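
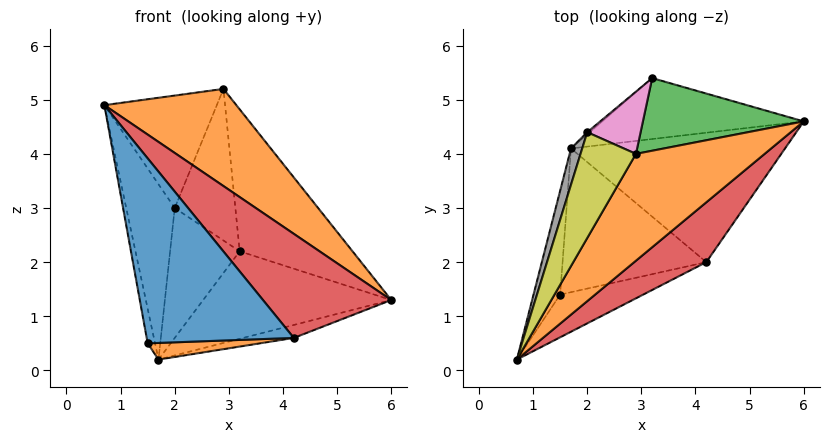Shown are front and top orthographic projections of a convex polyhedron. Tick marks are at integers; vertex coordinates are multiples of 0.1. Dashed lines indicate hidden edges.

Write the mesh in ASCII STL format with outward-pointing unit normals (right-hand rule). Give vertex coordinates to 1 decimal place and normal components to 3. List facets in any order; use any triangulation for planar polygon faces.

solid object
 facet normal 0.051 0.820 -0.571
  outer loop
   vertex 1.7 4.1 0.2
   vertex 3.2 5.4 2.2
   vertex 6.0 4.6 1.3
  endloop
 endfacet
 facet normal 0.728 -0.461 0.507
  outer loop
   vertex 2.9 4.0 5.2
   vertex 0.7 0.2 4.9
   vertex 6.0 4.6 1.3
  endloop
 endfacet
 facet normal 0.372 0.826 0.423
  outer loop
   vertex 2.9 4.0 5.2
   vertex 6.0 4.6 1.3
   vertex 3.2 5.4 2.2
  endloop
 endfacet
 facet normal 0.727 -0.595 0.342
  outer loop
   vertex 4.2 2.0 0.6
   vertex 6.0 4.6 1.3
   vertex 0.7 0.2 4.9
  endloop
 endfacet
 facet normal 0.236 0.097 -0.967
  outer loop
   vertex 4.2 2.0 0.6
   vertex 1.7 4.1 0.2
   vertex 6.0 4.6 1.3
  endloop
 endfacet
 facet normal -0.645 0.764 -0.013
  outer loop
   vertex 2.0 4.4 3.0
   vertex 3.2 5.4 2.2
   vertex 1.7 4.1 0.2
  endloop
 endfacet
 facet normal -0.460 0.822 0.337
  outer loop
   vertex 2.0 4.4 3.0
   vertex 2.9 4.0 5.2
   vertex 3.2 5.4 2.2
  endloop
 endfacet
 facet normal -0.944 0.322 0.067
  outer loop
   vertex 2.0 4.4 3.0
   vertex 1.7 4.1 0.2
   vertex 0.7 0.2 4.9
  endloop
 endfacet
 facet normal -0.804 0.433 0.408
  outer loop
   vertex 2.0 4.4 3.0
   vertex 0.7 0.2 4.9
   vertex 2.9 4.0 5.2
  endloop
 endfacet
 facet normal -0.985 0.055 -0.164
  outer loop
   vertex 1.5 1.4 0.5
   vertex 0.7 0.2 4.9
   vertex 1.7 4.1 0.2
  endloop
 endfacet
 facet normal 0.219 -0.951 -0.219
  outer loop
   vertex 1.5 1.4 0.5
   vertex 4.2 2.0 0.6
   vertex 0.7 0.2 4.9
  endloop
 endfacet
 facet normal 0.062 -0.115 -0.991
  outer loop
   vertex 1.5 1.4 0.5
   vertex 1.7 4.1 0.2
   vertex 4.2 2.0 0.6
  endloop
 endfacet
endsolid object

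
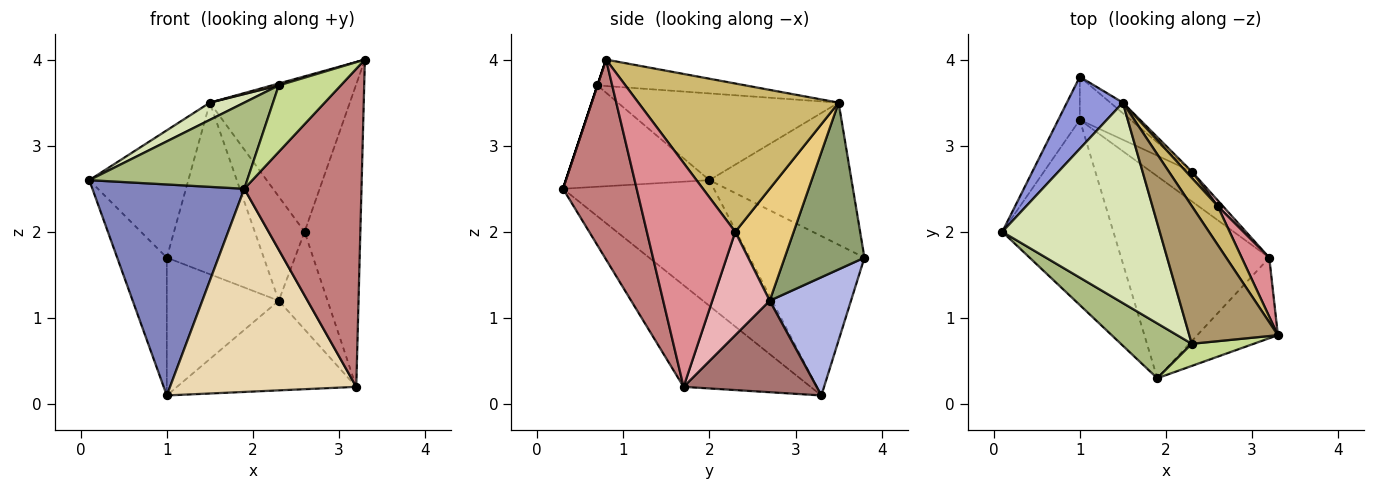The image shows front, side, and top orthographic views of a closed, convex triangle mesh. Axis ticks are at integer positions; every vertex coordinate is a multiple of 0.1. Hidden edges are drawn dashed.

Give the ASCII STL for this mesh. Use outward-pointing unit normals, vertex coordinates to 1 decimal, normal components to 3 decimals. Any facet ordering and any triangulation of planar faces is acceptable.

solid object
 facet normal -0.911 0.394 -0.123
  outer loop
   vertex 1.0 3.3 0.1
   vertex 0.1 2.0 2.6
   vertex 1.0 3.8 1.7
  endloop
 endfacet
 facet normal -0.598 -0.602 -0.529
  outer loop
   vertex 1.9 0.3 2.5
   vertex 0.1 2.0 2.6
   vertex 1.0 3.3 0.1
  endloop
 endfacet
 facet normal -0.781 0.544 0.308
  outer loop
   vertex 1.5 3.5 3.5
   vertex 1.0 3.8 1.7
   vertex 0.1 2.0 2.6
  endloop
 endfacet
 facet normal 0.570 0.785 -0.245
  outer loop
   vertex 2.3 2.7 1.2
   vertex 1.0 3.3 0.1
   vertex 1.0 3.8 1.7
  endloop
 endfacet
 facet normal 0.634 0.771 -0.048
  outer loop
   vertex 2.3 2.7 1.2
   vertex 1.0 3.8 1.7
   vertex 1.5 3.5 3.5
  endloop
 endfacet
 facet normal -0.609 -0.669 0.426
  outer loop
   vertex 2.3 0.7 3.7
   vertex 0.1 2.0 2.6
   vertex 1.9 0.3 2.5
  endloop
 endfacet
 facet normal 0.000 -0.949 0.316
  outer loop
   vertex 2.3 0.7 3.7
   vertex 1.9 0.3 2.5
   vertex 3.3 0.8 4.0
  endloop
 endfacet
 facet normal -0.481 -0.075 0.873
  outer loop
   vertex 2.3 0.7 3.7
   vertex 1.5 3.5 3.5
   vertex 0.1 2.0 2.6
  endloop
 endfacet
 facet normal -0.286 -0.013 0.958
  outer loop
   vertex 2.3 0.7 3.7
   vertex 3.3 0.8 4.0
   vertex 1.5 3.5 3.5
  endloop
 endfacet
 facet normal 0.811 0.567 0.141
  outer loop
   vertex 2.6 2.3 2.0
   vertex 1.5 3.5 3.5
   vertex 3.3 0.8 4.0
  endloop
 endfacet
 facet normal 0.760 0.648 0.039
  outer loop
   vertex 2.6 2.3 2.0
   vertex 2.3 2.7 1.2
   vertex 1.5 3.5 3.5
  endloop
 endfacet
 facet normal -0.435 -0.638 -0.635
  outer loop
   vertex 3.2 1.7 0.2
   vertex 1.9 0.3 2.5
   vertex 1.0 3.3 0.1
  endloop
 endfacet
 facet normal 0.576 0.776 -0.257
  outer loop
   vertex 3.2 1.7 0.2
   vertex 1.0 3.3 0.1
   vertex 2.3 2.7 1.2
  endloop
 endfacet
 facet normal 0.520 -0.828 -0.210
  outer loop
   vertex 3.2 1.7 0.2
   vertex 3.3 0.8 4.0
   vertex 1.9 0.3 2.5
  endloop
 endfacet
 facet normal 0.841 0.531 0.104
  outer loop
   vertex 3.2 1.7 0.2
   vertex 2.6 2.3 2.0
   vertex 3.3 0.8 4.0
  endloop
 endfacet
 facet normal 0.761 0.647 0.038
  outer loop
   vertex 3.2 1.7 0.2
   vertex 2.3 2.7 1.2
   vertex 2.6 2.3 2.0
  endloop
 endfacet
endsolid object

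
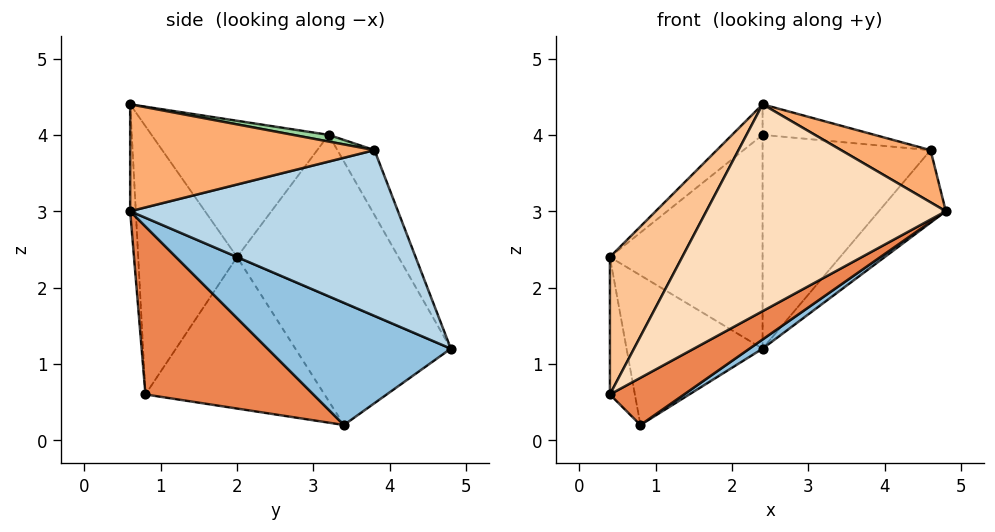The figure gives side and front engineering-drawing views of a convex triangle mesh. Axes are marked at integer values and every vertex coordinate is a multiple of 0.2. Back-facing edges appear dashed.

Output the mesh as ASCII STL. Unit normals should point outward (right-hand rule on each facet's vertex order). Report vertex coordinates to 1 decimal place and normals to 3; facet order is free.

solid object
 facet normal -0.724 0.634 0.272
  outer loop
   vertex 0.8 3.4 0.2
   vertex 0.4 2.0 2.4
   vertex 2.4 4.8 1.2
  endloop
 endfacet
 facet normal 0.554 -0.040 -0.831
  outer loop
   vertex 0.8 3.4 0.2
   vertex 2.4 4.8 1.2
   vertex 4.8 0.6 3.0
  endloop
 endfacet
 facet normal 0.784 0.196 -0.588
  outer loop
   vertex 4.6 3.8 3.8
   vertex 4.8 0.6 3.0
   vertex 2.4 4.8 1.2
  endloop
 endfacet
 facet normal -0.986 0.138 -0.092
  outer loop
   vertex 0.4 0.8 0.6
   vertex 0.4 2.0 2.4
   vertex 0.8 3.4 0.2
  endloop
 endfacet
 facet normal 0.462 -0.204 -0.863
  outer loop
   vertex 0.4 0.8 0.6
   vertex 0.8 3.4 0.2
   vertex 4.8 0.6 3.0
  endloop
 endfacet
 facet normal 0.496 -0.181 0.849
  outer loop
   vertex 2.4 0.6 4.4
   vertex 4.8 0.6 3.0
   vertex 4.6 3.8 3.8
  endloop
 endfacet
 facet normal -0.751 -0.549 0.366
  outer loop
   vertex 2.4 0.6 4.4
   vertex 0.4 2.0 2.4
   vertex 0.4 0.8 0.6
  endloop
 endfacet
 facet normal -0.023 -0.999 -0.040
  outer loop
   vertex 2.4 0.6 4.4
   vertex 0.4 0.8 0.6
   vertex 4.8 0.6 3.0
  endloop
 endfacet
 facet normal -0.661 0.114 0.741
  outer loop
   vertex 2.4 3.2 4.0
   vertex 0.4 2.0 2.4
   vertex 2.4 0.6 4.4
  endloop
 endfacet
 facet normal 0.048 0.152 0.987
  outer loop
   vertex 2.4 3.2 4.0
   vertex 2.4 0.6 4.4
   vertex 4.6 3.8 3.8
  endloop
 endfacet
 facet normal -0.676 0.640 0.366
  outer loop
   vertex 2.4 3.2 4.0
   vertex 2.4 4.8 1.2
   vertex 0.4 2.0 2.4
  endloop
 endfacet
 facet normal -0.188 0.853 0.487
  outer loop
   vertex 2.4 3.2 4.0
   vertex 4.6 3.8 3.8
   vertex 2.4 4.8 1.2
  endloop
 endfacet
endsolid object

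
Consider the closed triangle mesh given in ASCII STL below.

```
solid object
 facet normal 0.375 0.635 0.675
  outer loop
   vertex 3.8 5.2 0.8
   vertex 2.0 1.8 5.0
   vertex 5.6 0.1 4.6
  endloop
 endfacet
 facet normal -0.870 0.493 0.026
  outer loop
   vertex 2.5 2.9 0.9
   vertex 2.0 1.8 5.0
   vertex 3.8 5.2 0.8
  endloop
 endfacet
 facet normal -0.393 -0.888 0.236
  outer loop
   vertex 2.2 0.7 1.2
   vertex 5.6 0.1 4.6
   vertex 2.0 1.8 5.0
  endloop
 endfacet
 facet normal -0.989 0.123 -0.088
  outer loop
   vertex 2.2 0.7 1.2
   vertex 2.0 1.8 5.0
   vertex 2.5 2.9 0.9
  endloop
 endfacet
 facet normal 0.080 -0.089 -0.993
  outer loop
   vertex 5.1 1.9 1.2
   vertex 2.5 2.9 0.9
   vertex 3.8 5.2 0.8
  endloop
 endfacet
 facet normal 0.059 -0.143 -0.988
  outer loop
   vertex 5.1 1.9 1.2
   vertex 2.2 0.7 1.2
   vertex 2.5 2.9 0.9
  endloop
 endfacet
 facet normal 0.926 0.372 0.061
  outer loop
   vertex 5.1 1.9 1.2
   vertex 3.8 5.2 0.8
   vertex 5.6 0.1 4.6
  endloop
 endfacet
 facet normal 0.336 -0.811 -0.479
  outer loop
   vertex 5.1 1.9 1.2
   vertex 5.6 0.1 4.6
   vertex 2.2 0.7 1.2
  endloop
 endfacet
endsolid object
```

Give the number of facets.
8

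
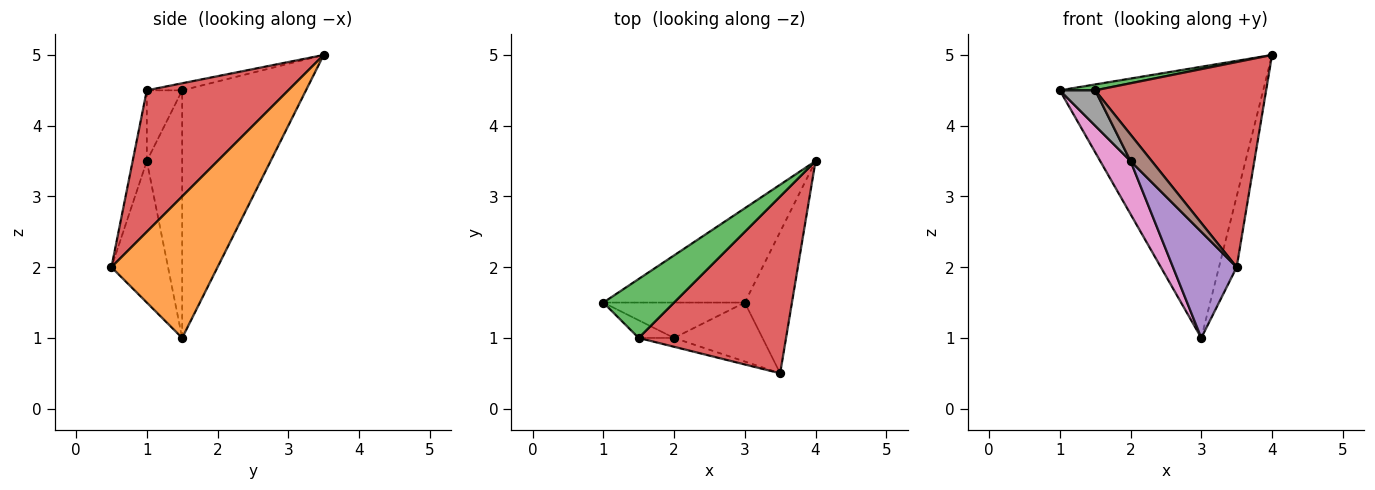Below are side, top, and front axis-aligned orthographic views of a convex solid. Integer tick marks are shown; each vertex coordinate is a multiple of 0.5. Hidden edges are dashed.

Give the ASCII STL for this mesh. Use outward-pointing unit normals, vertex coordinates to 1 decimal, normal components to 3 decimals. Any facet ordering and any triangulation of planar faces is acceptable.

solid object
 facet normal -0.498 0.819 -0.285
  outer loop
   vertex 3.0 1.5 1.0
   vertex 1.0 1.5 4.5
   vertex 4.0 3.5 5.0
  endloop
 endfacet
 facet normal 0.937 0.156 -0.312
  outer loop
   vertex 3.0 1.5 1.0
   vertex 4.0 3.5 5.0
   vertex 3.5 0.5 2.0
  endloop
 endfacet
 facet normal -0.099 -0.099 0.990
  outer loop
   vertex 1.5 1.0 4.5
   vertex 4.0 3.5 5.0
   vertex 1.0 1.5 4.5
  endloop
 endfacet
 facet normal 0.531 -0.642 0.553
  outer loop
   vertex 1.5 1.0 4.5
   vertex 3.5 0.5 2.0
   vertex 4.0 3.5 5.0
  endloop
 endfacet
 facet normal -0.614 -0.690 -0.383
  outer loop
   vertex 2.0 1.0 3.5
   vertex 3.0 1.5 1.0
   vertex 3.5 0.5 2.0
  endloop
 endfacet
 facet normal -0.535 -0.802 -0.267
  outer loop
   vertex 2.0 1.0 3.5
   vertex 3.5 0.5 2.0
   vertex 1.5 1.0 4.5
  endloop
 endfacet
 facet normal -0.697 -0.597 -0.398
  outer loop
   vertex 2.0 1.0 3.5
   vertex 1.0 1.5 4.5
   vertex 3.0 1.5 1.0
  endloop
 endfacet
 facet normal -0.667 -0.667 -0.333
  outer loop
   vertex 2.0 1.0 3.5
   vertex 1.5 1.0 4.5
   vertex 1.0 1.5 4.5
  endloop
 endfacet
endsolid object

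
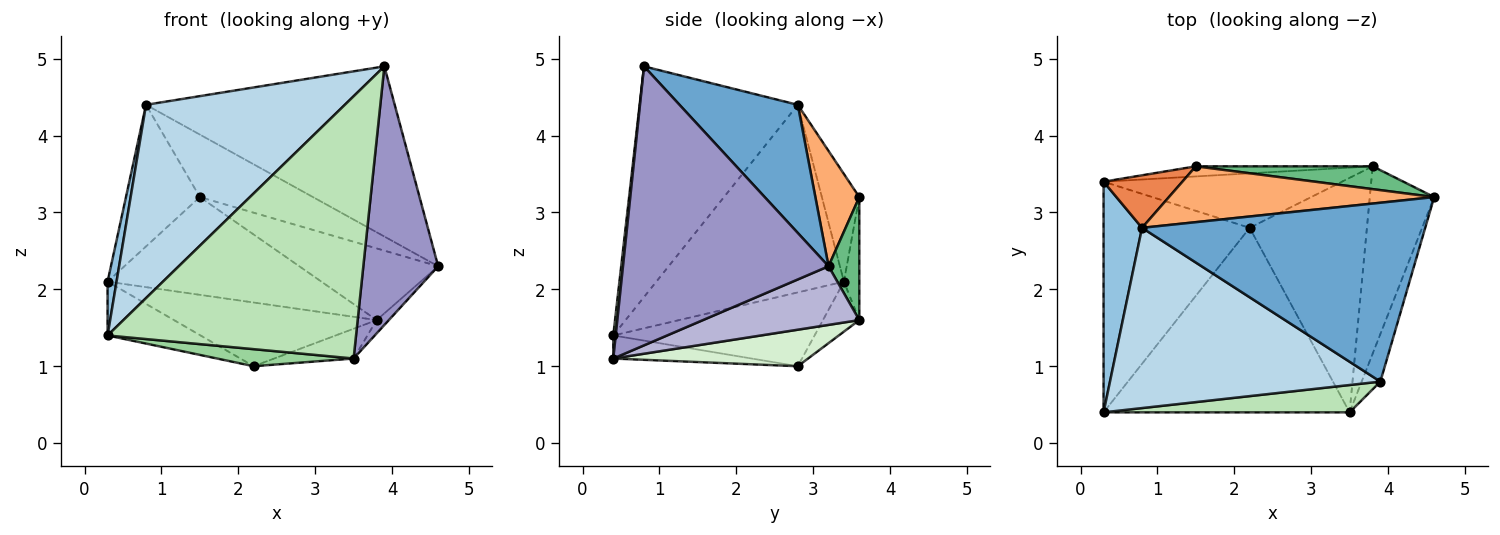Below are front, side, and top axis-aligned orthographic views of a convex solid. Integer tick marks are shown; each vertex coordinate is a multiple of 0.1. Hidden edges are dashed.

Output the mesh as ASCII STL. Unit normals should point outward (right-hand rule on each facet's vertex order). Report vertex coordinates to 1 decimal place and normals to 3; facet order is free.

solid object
 facet normal 0.312 0.655 0.688
  outer loop
   vertex 0.8 2.8 4.4
   vertex 3.9 0.8 4.9
   vertex 4.6 3.2 2.3
  endloop
 endfacet
 facet normal -0.979 -0.047 0.201
  outer loop
   vertex 0.8 2.8 4.4
   vertex 0.3 3.4 2.1
   vertex 0.3 0.4 1.4
  endloop
 endfacet
 facet normal -0.503 -0.632 0.590
  outer loop
   vertex 0.8 2.8 4.4
   vertex 0.3 0.4 1.4
   vertex 3.9 0.8 4.9
  endloop
 endfacet
 facet normal -0.441 0.204 -0.874
  outer loop
   vertex 2.2 2.8 1.0
   vertex 0.3 0.4 1.4
   vertex 0.3 3.4 2.1
  endloop
 endfacet
 facet normal -0.429 0.847 0.314
  outer loop
   vertex 1.5 3.6 3.2
   vertex 0.3 3.4 2.1
   vertex 0.8 2.8 4.4
  endloop
 endfacet
 facet normal 0.278 0.716 0.640
  outer loop
   vertex 1.5 3.6 3.2
   vertex 0.8 2.8 4.4
   vertex 4.6 3.2 2.3
  endloop
 endfacet
 facet normal -0.135 0.753 -0.644
  outer loop
   vertex 3.8 3.6 1.6
   vertex 2.2 2.8 1.0
   vertex 0.3 3.4 2.1
  endloop
 endfacet
 facet normal -0.071 0.992 -0.103
  outer loop
   vertex 3.8 3.6 1.6
   vertex 0.3 3.4 2.1
   vertex 1.5 3.6 3.2
  endloop
 endfacet
 facet normal 0.206 0.932 0.297
  outer loop
   vertex 3.8 3.6 1.6
   vertex 1.5 3.6 3.2
   vertex 4.6 3.2 2.3
  endloop
 endfacet
 facet normal -0.093 -0.092 -0.991
  outer loop
   vertex 3.5 0.4 1.1
   vertex 0.3 0.4 1.4
   vertex 2.2 2.8 1.0
  endloop
 endfacet
 facet normal 0.010 -0.995 0.104
  outer loop
   vertex 3.5 0.4 1.1
   vertex 3.9 0.8 4.9
   vertex 0.3 0.4 1.4
  endloop
 endfacet
 facet normal 0.295 0.120 -0.948
  outer loop
   vertex 3.5 0.4 1.1
   vertex 2.2 2.8 1.0
   vertex 3.8 3.6 1.6
  endloop
 endfacet
 facet normal 0.938 -0.342 -0.063
  outer loop
   vertex 3.5 0.4 1.1
   vertex 4.6 3.2 2.3
   vertex 3.9 0.8 4.9
  endloop
 endfacet
 facet normal 0.672 0.052 -0.738
  outer loop
   vertex 3.5 0.4 1.1
   vertex 3.8 3.6 1.6
   vertex 4.6 3.2 2.3
  endloop
 endfacet
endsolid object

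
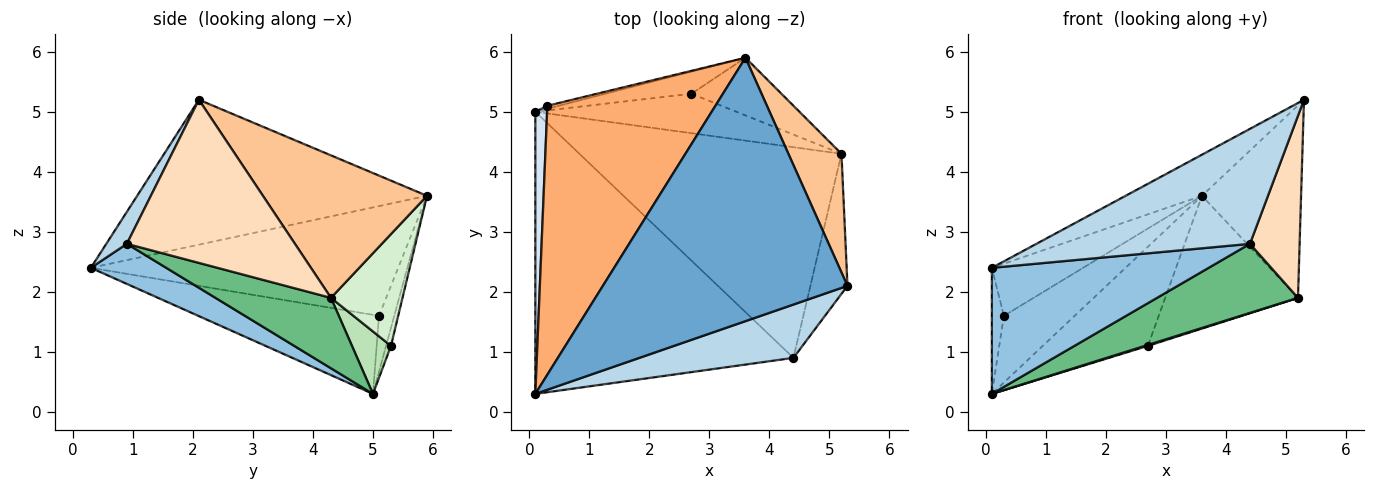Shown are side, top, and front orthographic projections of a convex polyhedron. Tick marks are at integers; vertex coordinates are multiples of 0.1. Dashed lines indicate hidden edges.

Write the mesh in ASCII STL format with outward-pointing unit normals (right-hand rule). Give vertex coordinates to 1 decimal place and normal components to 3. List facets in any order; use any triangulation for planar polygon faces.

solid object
 facet normal -0.505 0.133 0.853
  outer loop
   vertex 3.6 5.9 3.6
   vertex 0.1 0.3 2.4
   vertex 5.3 2.1 5.2
  endloop
 endfacet
 facet normal 0.140 -0.404 -0.904
  outer loop
   vertex 4.4 0.9 2.8
   vertex 0.1 0.3 2.4
   vertex 0.1 5.0 0.3
  endloop
 endfacet
 facet normal 0.087 -0.904 0.419
  outer loop
   vertex 4.4 0.9 2.8
   vertex 5.3 2.1 5.2
   vertex 0.1 0.3 2.4
  endloop
 endfacet
 facet normal -0.987 0.066 0.147
  outer loop
   vertex 0.3 5.1 1.6
   vertex 0.1 5.0 0.3
   vertex 0.1 0.3 2.4
  endloop
 endfacet
 facet normal -0.211 0.977 -0.043
  outer loop
   vertex 0.3 5.1 1.6
   vertex 3.6 5.9 3.6
   vertex 0.1 5.0 0.3
  endloop
 endfacet
 facet normal -0.540 0.160 0.826
  outer loop
   vertex 0.3 5.1 1.6
   vertex 0.1 0.3 2.4
   vertex 3.6 5.9 3.6
  endloop
 endfacet
 facet normal 0.815 0.493 0.304
  outer loop
   vertex 5.2 4.3 1.9
   vertex 3.6 5.9 3.6
   vertex 5.3 2.1 5.2
  endloop
 endfacet
 facet normal 0.937 -0.277 -0.213
  outer loop
   vertex 5.2 4.3 1.9
   vertex 5.3 2.1 5.2
   vertex 4.4 0.9 2.8
  endloop
 endfacet
 facet normal 0.247 -0.302 -0.921
  outer loop
   vertex 5.2 4.3 1.9
   vertex 4.4 0.9 2.8
   vertex 0.1 5.0 0.3
  endloop
 endfacet
 facet normal -0.046 0.975 -0.218
  outer loop
   vertex 2.7 5.3 1.1
   vertex 0.1 5.0 0.3
   vertex 3.6 5.9 3.6
  endloop
 endfacet
 facet normal 0.296 -0.023 -0.955
  outer loop
   vertex 2.7 5.3 1.1
   vertex 5.2 4.3 1.9
   vertex 0.1 5.0 0.3
  endloop
 endfacet
 facet normal 0.443 0.822 -0.357
  outer loop
   vertex 2.7 5.3 1.1
   vertex 3.6 5.9 3.6
   vertex 5.2 4.3 1.9
  endloop
 endfacet
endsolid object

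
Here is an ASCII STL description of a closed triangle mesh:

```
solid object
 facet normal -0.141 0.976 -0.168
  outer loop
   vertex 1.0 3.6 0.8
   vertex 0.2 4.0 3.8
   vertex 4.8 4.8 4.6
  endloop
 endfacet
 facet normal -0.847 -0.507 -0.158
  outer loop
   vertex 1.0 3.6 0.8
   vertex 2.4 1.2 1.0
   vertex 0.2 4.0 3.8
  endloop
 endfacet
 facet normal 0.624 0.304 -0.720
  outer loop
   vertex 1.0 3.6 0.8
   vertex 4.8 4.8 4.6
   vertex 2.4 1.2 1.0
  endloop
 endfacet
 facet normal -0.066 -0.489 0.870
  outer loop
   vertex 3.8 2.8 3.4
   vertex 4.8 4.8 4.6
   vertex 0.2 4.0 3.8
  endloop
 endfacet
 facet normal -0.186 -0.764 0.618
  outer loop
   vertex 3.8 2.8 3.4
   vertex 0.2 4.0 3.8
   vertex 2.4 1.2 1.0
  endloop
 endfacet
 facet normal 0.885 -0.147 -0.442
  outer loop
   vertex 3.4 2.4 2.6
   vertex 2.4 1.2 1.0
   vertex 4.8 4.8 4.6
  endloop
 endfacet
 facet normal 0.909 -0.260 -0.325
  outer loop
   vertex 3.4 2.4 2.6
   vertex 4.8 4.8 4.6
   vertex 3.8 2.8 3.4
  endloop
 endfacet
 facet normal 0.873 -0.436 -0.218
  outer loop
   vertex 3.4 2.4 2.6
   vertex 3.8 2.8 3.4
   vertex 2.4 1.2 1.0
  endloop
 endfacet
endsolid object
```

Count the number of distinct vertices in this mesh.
6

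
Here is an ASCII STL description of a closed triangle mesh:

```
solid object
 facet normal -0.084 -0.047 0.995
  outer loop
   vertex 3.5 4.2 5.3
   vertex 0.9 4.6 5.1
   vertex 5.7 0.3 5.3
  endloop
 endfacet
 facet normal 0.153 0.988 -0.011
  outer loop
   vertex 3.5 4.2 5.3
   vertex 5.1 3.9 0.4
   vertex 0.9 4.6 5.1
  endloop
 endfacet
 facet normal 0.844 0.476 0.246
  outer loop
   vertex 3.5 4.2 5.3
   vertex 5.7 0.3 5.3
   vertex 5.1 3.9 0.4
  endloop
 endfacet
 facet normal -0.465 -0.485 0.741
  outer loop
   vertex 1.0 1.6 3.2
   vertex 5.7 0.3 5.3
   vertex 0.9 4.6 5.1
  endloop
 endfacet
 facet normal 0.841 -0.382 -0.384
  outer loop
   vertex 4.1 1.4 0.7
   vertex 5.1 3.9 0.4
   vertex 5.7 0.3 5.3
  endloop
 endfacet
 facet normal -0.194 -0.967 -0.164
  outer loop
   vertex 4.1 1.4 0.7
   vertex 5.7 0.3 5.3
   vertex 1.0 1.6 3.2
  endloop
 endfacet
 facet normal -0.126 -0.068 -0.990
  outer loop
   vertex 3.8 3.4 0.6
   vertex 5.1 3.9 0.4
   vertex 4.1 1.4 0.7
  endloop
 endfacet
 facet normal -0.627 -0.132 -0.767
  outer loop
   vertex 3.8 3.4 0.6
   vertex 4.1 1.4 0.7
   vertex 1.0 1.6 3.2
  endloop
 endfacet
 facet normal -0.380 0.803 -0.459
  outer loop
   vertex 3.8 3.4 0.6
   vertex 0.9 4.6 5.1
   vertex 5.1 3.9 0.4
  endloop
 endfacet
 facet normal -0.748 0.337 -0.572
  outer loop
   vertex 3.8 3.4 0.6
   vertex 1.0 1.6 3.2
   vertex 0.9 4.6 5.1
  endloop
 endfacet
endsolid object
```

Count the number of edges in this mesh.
15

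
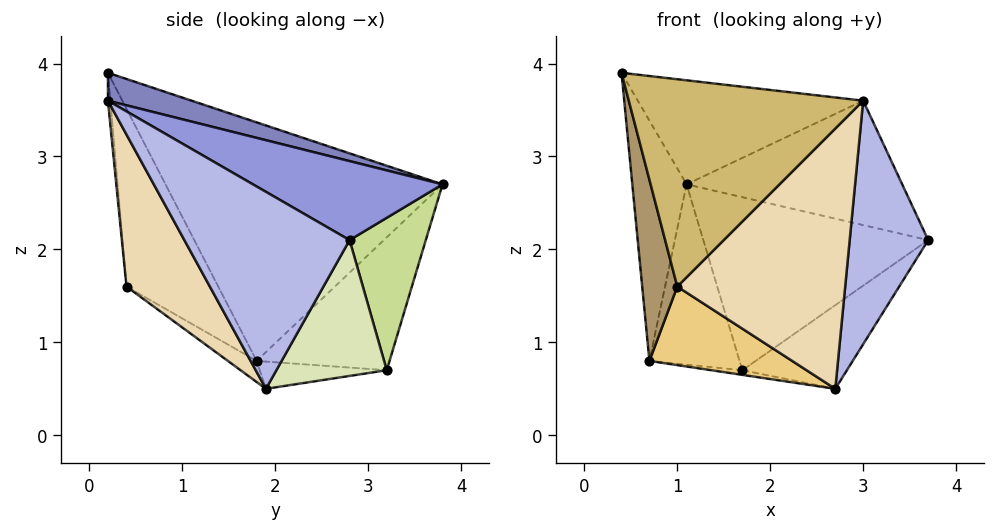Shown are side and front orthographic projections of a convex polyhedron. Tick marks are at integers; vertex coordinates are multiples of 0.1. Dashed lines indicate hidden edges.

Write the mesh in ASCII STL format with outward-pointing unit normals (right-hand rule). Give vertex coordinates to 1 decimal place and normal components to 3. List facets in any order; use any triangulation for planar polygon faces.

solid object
 facet normal -0.981 0.192 0.004
  outer loop
   vertex 0.7 1.8 0.8
   vertex 0.4 0.2 3.9
   vertex 1.1 3.8 2.7
  endloop
 endfacet
 facet normal 0.110 0.295 0.949
  outer loop
   vertex 3.0 0.2 3.6
   vertex 1.1 3.8 2.7
   vertex 0.4 0.2 3.9
  endloop
 endfacet
 facet normal 0.348 0.396 0.849
  outer loop
   vertex 3.0 0.2 3.6
   vertex 3.7 2.8 2.1
   vertex 1.1 3.8 2.7
  endloop
 endfacet
 facet normal 0.859 -0.409 -0.307
  outer loop
   vertex 3.0 0.2 3.6
   vertex 2.7 1.9 0.5
   vertex 3.7 2.8 2.1
  endloop
 endfacet
 facet normal -0.764 0.518 -0.385
  outer loop
   vertex 1.7 3.2 0.7
   vertex 0.7 1.8 0.8
   vertex 1.1 3.8 2.7
  endloop
 endfacet
 facet normal -0.150 0.037 -0.988
  outer loop
   vertex 1.7 3.2 0.7
   vertex 2.7 1.9 0.5
   vertex 0.7 1.8 0.8
  endloop
 endfacet
 facet normal 0.315 0.931 -0.185
  outer loop
   vertex 1.7 3.2 0.7
   vertex 1.1 3.8 2.7
   vertex 3.7 2.8 2.1
  endloop
 endfacet
 facet normal 0.556 0.526 -0.643
  outer loop
   vertex 1.7 3.2 0.7
   vertex 3.7 2.8 2.1
   vertex 2.7 1.9 0.5
  endloop
 endfacet
 facet normal -0.901 -0.344 -0.265
  outer loop
   vertex 1.0 0.4 1.6
   vertex 0.4 0.2 3.9
   vertex 0.7 1.8 0.8
  endloop
 endfacet
 facet normal -0.010 -0.996 -0.089
  outer loop
   vertex 1.0 0.4 1.6
   vertex 3.0 0.2 3.6
   vertex 0.4 0.2 3.9
  endloop
 endfacet
 facet normal -0.103 -0.510 -0.854
  outer loop
   vertex 1.0 0.4 1.6
   vertex 0.7 1.8 0.8
   vertex 2.7 1.9 0.5
  endloop
 endfacet
 facet normal 0.392 -0.790 -0.471
  outer loop
   vertex 1.0 0.4 1.6
   vertex 2.7 1.9 0.5
   vertex 3.0 0.2 3.6
  endloop
 endfacet
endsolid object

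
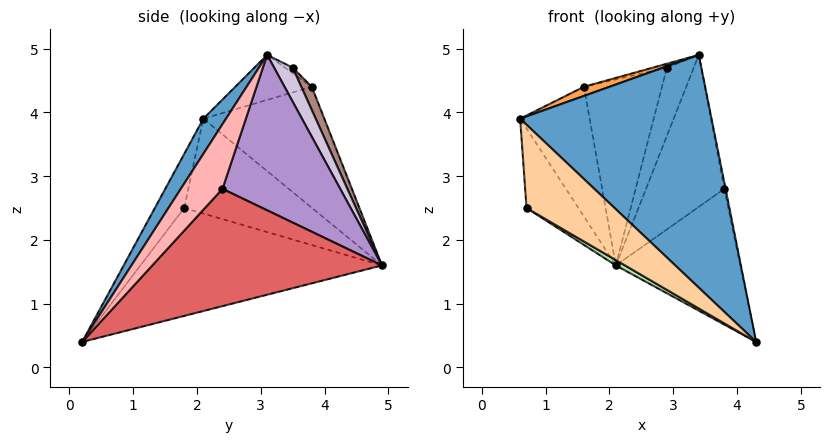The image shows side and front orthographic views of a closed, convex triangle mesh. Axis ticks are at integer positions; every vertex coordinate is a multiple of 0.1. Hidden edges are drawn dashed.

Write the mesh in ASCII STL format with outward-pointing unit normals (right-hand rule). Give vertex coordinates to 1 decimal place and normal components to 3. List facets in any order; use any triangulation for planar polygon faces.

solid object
 facet normal 0.098 -0.827 0.553
  outer loop
   vertex 3.4 3.1 4.9
   vertex 0.6 2.1 3.9
   vertex 4.3 0.2 0.4
  endloop
 endfacet
 facet normal -0.866 0.498 0.041
  outer loop
   vertex 1.6 3.8 4.4
   vertex 2.1 4.9 1.6
   vertex 0.6 2.1 3.9
  endloop
 endfacet
 facet normal -0.302 -0.101 0.948
  outer loop
   vertex 1.6 3.8 4.4
   vertex 0.6 2.1 3.9
   vertex 3.4 3.1 4.9
  endloop
 endfacet
 facet normal -0.311 -0.934 0.178
  outer loop
   vertex 0.7 1.8 2.5
   vertex 4.3 0.2 0.4
   vertex 0.6 2.1 3.9
  endloop
 endfacet
 facet normal -0.917 0.372 -0.145
  outer loop
   vertex 0.7 1.8 2.5
   vertex 0.6 2.1 3.9
   vertex 2.1 4.9 1.6
  endloop
 endfacet
 facet normal -0.510 -0.019 -0.860
  outer loop
   vertex 0.7 1.8 2.5
   vertex 2.1 4.9 1.6
   vertex 4.3 0.2 0.4
  endloop
 endfacet
 facet normal 0.852 0.462 -0.246
  outer loop
   vertex 3.8 2.4 2.8
   vertex 4.3 0.2 0.4
   vertex 2.1 4.9 1.6
  endloop
 endfacet
 facet normal 0.984 0.030 0.177
  outer loop
   vertex 3.8 2.4 2.8
   vertex 3.4 3.1 4.9
   vertex 4.3 0.2 0.4
  endloop
 endfacet
 facet normal 0.832 0.554 -0.026
  outer loop
   vertex 3.8 2.4 2.8
   vertex 2.1 4.9 1.6
   vertex 3.4 3.1 4.9
  endloop
 endfacet
 facet normal 0.554 0.803 0.219
  outer loop
   vertex 2.9 3.5 4.7
   vertex 3.4 3.1 4.9
   vertex 2.1 4.9 1.6
  endloop
 endfacet
 facet normal 0.123 0.916 0.382
  outer loop
   vertex 2.9 3.5 4.7
   vertex 2.1 4.9 1.6
   vertex 1.6 3.8 4.4
  endloop
 endfacet
 facet normal -0.154 0.282 0.947
  outer loop
   vertex 2.9 3.5 4.7
   vertex 1.6 3.8 4.4
   vertex 3.4 3.1 4.9
  endloop
 endfacet
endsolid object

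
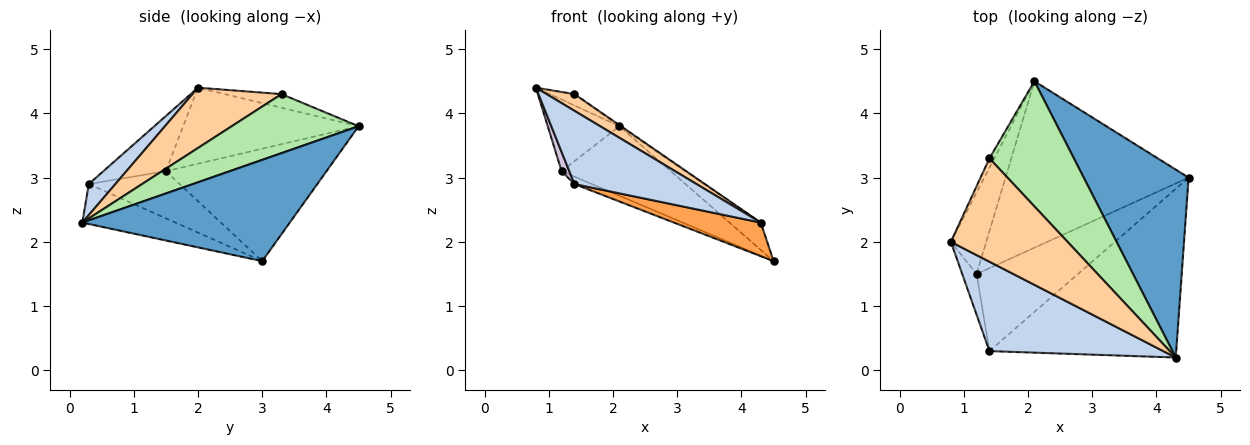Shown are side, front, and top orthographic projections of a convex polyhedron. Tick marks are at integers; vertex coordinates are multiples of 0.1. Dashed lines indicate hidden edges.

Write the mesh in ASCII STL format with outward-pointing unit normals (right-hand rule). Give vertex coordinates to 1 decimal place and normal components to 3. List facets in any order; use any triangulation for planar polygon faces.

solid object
 facet normal 0.691 0.104 0.715
  outer loop
   vertex 2.1 4.5 3.8
   vertex 4.3 0.2 2.3
   vertex 4.5 3.0 1.7
  endloop
 endfacet
 facet normal 0.137 -0.628 0.766
  outer loop
   vertex 1.4 0.3 2.9
   vertex 4.3 0.2 2.3
   vertex 0.8 2.0 4.4
  endloop
 endfacet
 facet normal -0.205 -0.191 -0.960
  outer loop
   vertex 1.4 0.3 2.9
   vertex 4.5 3.0 1.7
   vertex 4.3 0.2 2.3
  endloop
 endfacet
 facet normal 0.455 -0.142 0.879
  outer loop
   vertex 1.4 3.3 4.3
   vertex 0.8 2.0 4.4
   vertex 4.3 0.2 2.3
  endloop
 endfacet
 facet normal -0.871 0.378 -0.312
  outer loop
   vertex 1.4 3.3 4.3
   vertex 2.1 4.5 3.8
   vertex 0.8 2.0 4.4
  endloop
 endfacet
 facet normal 0.573 0.007 0.820
  outer loop
   vertex 1.4 3.3 4.3
   vertex 4.3 0.2 2.3
   vertex 2.1 4.5 3.8
  endloop
 endfacet
 facet normal -0.493 0.335 -0.803
  outer loop
   vertex 1.2 1.5 3.1
   vertex 2.1 4.5 3.8
   vertex 4.5 3.0 1.7
  endloop
 endfacet
 facet normal -0.420 0.081 -0.904
  outer loop
   vertex 1.2 1.5 3.1
   vertex 4.5 3.0 1.7
   vertex 1.4 0.3 2.9
  endloop
 endfacet
 facet normal -0.850 0.347 -0.395
  outer loop
   vertex 1.2 1.5 3.1
   vertex 0.8 2.0 4.4
   vertex 2.1 4.5 3.8
  endloop
 endfacet
 facet normal -0.961 -0.118 -0.250
  outer loop
   vertex 1.2 1.5 3.1
   vertex 1.4 0.3 2.9
   vertex 0.8 2.0 4.4
  endloop
 endfacet
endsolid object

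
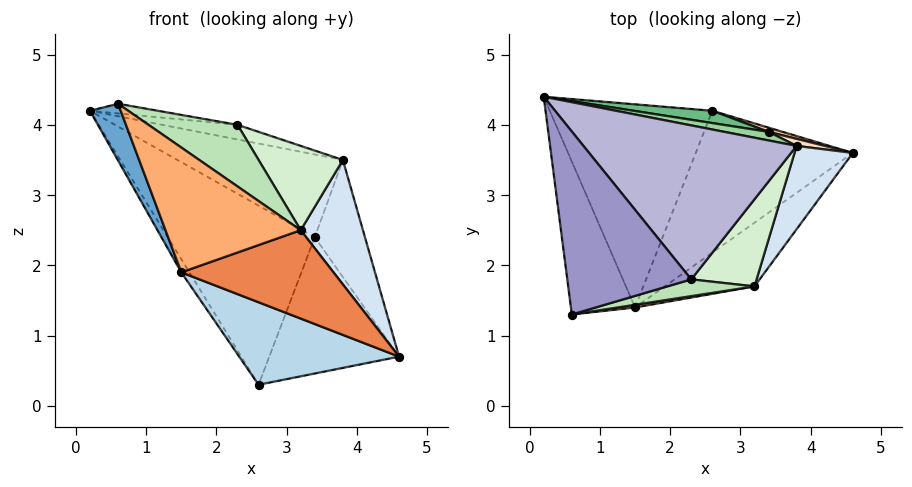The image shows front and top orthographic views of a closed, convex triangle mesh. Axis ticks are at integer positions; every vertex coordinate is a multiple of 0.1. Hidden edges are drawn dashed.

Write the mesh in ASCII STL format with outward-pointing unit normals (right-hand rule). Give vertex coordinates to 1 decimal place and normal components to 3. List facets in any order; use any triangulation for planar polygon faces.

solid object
 facet normal -0.926 -0.131 -0.353
  outer loop
   vertex 1.5 1.4 1.9
   vertex 0.6 1.3 4.3
   vertex 0.2 4.4 4.2
  endloop
 endfacet
 facet normal -0.850 0.034 -0.525
  outer loop
   vertex 1.5 1.4 1.9
   vertex 0.2 4.4 4.2
   vertex 2.6 4.2 0.3
  endloop
 endfacet
 facet normal 0.022 -0.503 -0.864
  outer loop
   vertex 1.5 1.4 1.9
   vertex 2.6 4.2 0.3
   vertex 4.6 3.6 0.7
  endloop
 endfacet
 facet normal 0.879 -0.396 0.265
  outer loop
   vertex 3.2 1.7 2.5
   vertex 4.6 3.6 0.7
   vertex 3.8 3.7 3.5
  endloop
 endfacet
 facet normal 0.330 -0.766 -0.552
  outer loop
   vertex 3.2 1.7 2.5
   vertex 1.5 1.4 1.9
   vertex 4.6 3.6 0.7
  endloop
 endfacet
 facet normal 0.166 -0.986 0.021
  outer loop
   vertex 3.2 1.7 2.5
   vertex 0.6 1.3 4.3
   vertex 1.5 1.4 1.9
  endloop
 endfacet
 facet normal 0.282 0.959 0.030
  outer loop
   vertex 3.4 3.9 2.4
   vertex 4.6 3.6 0.7
   vertex 2.6 4.2 0.3
  endloop
 endfacet
 facet normal 0.317 0.947 0.057
  outer loop
   vertex 3.4 3.9 2.4
   vertex 3.8 3.7 3.5
   vertex 4.6 3.6 0.7
  endloop
 endfacet
 facet normal 0.191 0.979 0.067
  outer loop
   vertex 3.4 3.9 2.4
   vertex 2.6 4.2 0.3
   vertex 0.2 4.4 4.2
  endloop
 endfacet
 facet normal 0.209 0.973 0.101
  outer loop
   vertex 3.4 3.9 2.4
   vertex 0.2 4.4 4.2
   vertex 3.8 3.7 3.5
  endloop
 endfacet
 facet normal 0.313 -0.916 0.249
  outer loop
   vertex 2.3 1.8 4.0
   vertex 0.6 1.3 4.3
   vertex 3.2 1.7 2.5
  endloop
 endfacet
 facet normal 0.746 -0.463 0.479
  outer loop
   vertex 2.3 1.8 4.0
   vertex 3.2 1.7 2.5
   vertex 3.8 3.7 3.5
  endloop
 endfacet
 facet normal 0.159 0.052 0.986
  outer loop
   vertex 2.3 1.8 4.0
   vertex 0.2 4.4 4.2
   vertex 0.6 1.3 4.3
  endloop
 endfacet
 facet normal 0.207 0.093 0.974
  outer loop
   vertex 2.3 1.8 4.0
   vertex 3.8 3.7 3.5
   vertex 0.2 4.4 4.2
  endloop
 endfacet
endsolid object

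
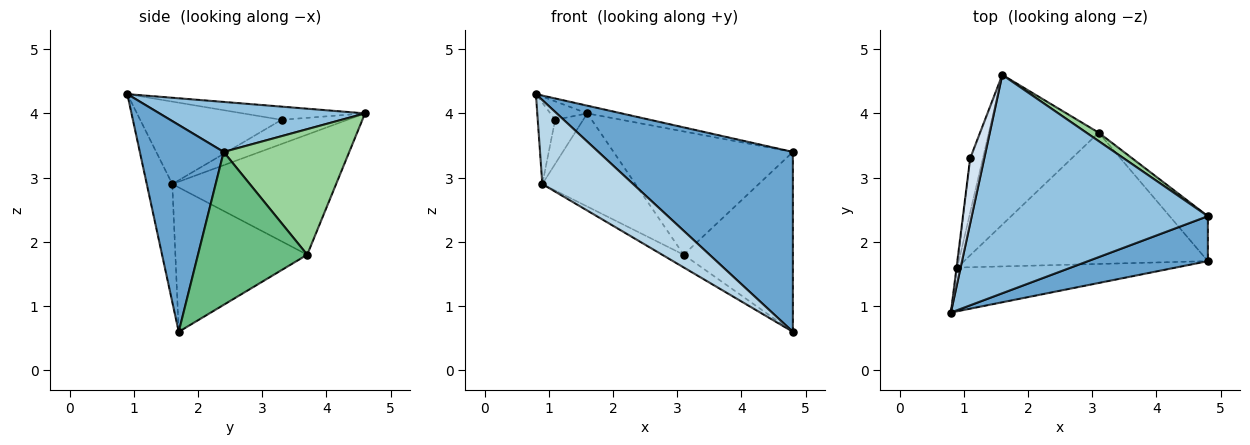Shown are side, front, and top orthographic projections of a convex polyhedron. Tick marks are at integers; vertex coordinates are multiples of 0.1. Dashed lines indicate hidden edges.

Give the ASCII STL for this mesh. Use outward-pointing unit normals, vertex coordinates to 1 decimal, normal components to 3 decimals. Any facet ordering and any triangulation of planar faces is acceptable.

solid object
 facet normal 0.386 -0.895 0.224
  outer loop
   vertex 4.8 2.4 3.4
   vertex 0.8 0.9 4.3
   vertex 4.8 1.7 0.6
  endloop
 endfacet
 facet normal 0.207 0.035 0.978
  outer loop
   vertex 4.8 2.4 3.4
   vertex 1.6 4.6 4.0
   vertex 0.8 0.9 4.3
  endloop
 endfacet
 facet normal -0.242 -0.861 -0.448
  outer loop
   vertex 0.9 1.6 2.9
   vertex 4.8 1.7 0.6
   vertex 0.8 0.9 4.3
  endloop
 endfacet
 facet normal -0.670 0.203 0.714
  outer loop
   vertex 1.1 3.3 3.9
   vertex 0.8 0.9 4.3
   vertex 1.6 4.6 4.0
  endloop
 endfacet
 facet normal -0.992 0.122 -0.010
  outer loop
   vertex 1.1 3.3 3.9
   vertex 0.9 1.6 2.9
   vertex 0.8 0.9 4.3
  endloop
 endfacet
 facet normal -0.830 0.352 -0.433
  outer loop
   vertex 1.1 3.3 3.9
   vertex 1.6 4.6 4.0
   vertex 0.9 1.6 2.9
  endloop
 endfacet
 facet normal -0.508 0.083 -0.857
  outer loop
   vertex 3.1 3.7 1.8
   vertex 4.8 1.7 0.6
   vertex 0.9 1.6 2.9
  endloop
 endfacet
 facet normal -0.680 0.387 -0.622
  outer loop
   vertex 3.1 3.7 1.8
   vertex 0.9 1.6 2.9
   vertex 1.6 4.6 4.0
  endloop
 endfacet
 facet normal 0.696 0.696 -0.174
  outer loop
   vertex 3.1 3.7 1.8
   vertex 4.8 2.4 3.4
   vertex 4.8 1.7 0.6
  endloop
 endfacet
 facet normal 0.573 0.818 0.056
  outer loop
   vertex 3.1 3.7 1.8
   vertex 1.6 4.6 4.0
   vertex 4.8 2.4 3.4
  endloop
 endfacet
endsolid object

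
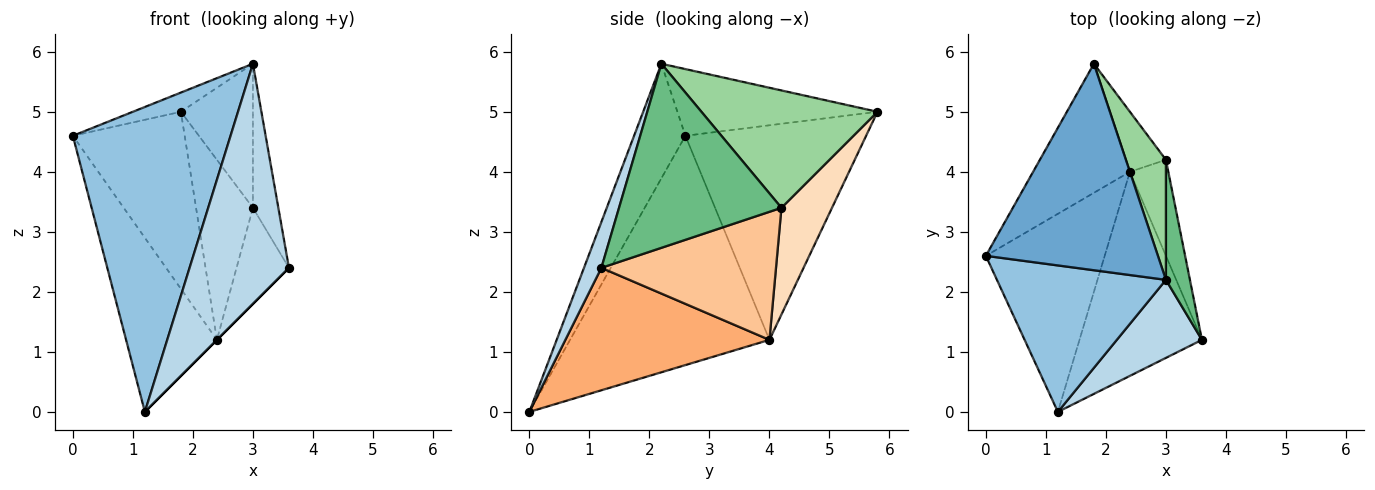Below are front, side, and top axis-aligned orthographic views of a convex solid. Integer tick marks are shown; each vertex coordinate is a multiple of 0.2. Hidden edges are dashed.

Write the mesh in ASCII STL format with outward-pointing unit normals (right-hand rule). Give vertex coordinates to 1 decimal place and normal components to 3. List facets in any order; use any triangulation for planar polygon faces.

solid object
 facet normal -0.360 0.086 0.929
  outer loop
   vertex 3.0 2.2 5.8
   vertex 1.8 5.8 5.0
   vertex 0.0 2.6 4.6
  endloop
 endfacet
 facet normal -0.282 -0.865 0.415
  outer loop
   vertex 3.0 2.2 5.8
   vertex 0.0 2.6 4.6
   vertex 1.2 0.0 0.0
  endloop
 endfacet
 facet normal 0.164 -0.938 0.305
  outer loop
   vertex 3.0 2.2 5.8
   vertex 1.2 0.0 0.0
   vertex 3.6 1.2 2.4
  endloop
 endfacet
 facet normal -0.794 0.491 -0.358
  outer loop
   vertex 2.4 4.0 1.2
   vertex 0.0 2.6 4.6
   vertex 1.8 5.8 5.0
  endloop
 endfacet
 facet normal -0.823 0.375 -0.427
  outer loop
   vertex 2.4 4.0 1.2
   vertex 1.2 0.0 0.0
   vertex 0.0 2.6 4.6
  endloop
 endfacet
 facet normal 0.707 0.000 -0.707
  outer loop
   vertex 2.4 4.0 1.2
   vertex 3.6 1.2 2.4
   vertex 1.2 0.0 0.0
  endloop
 endfacet
 facet normal 0.921 0.276 -0.276
  outer loop
   vertex 3.0 4.2 3.4
   vertex 3.6 1.2 2.4
   vertex 2.4 4.0 1.2
  endloop
 endfacet
 facet normal 0.645 0.725 -0.242
  outer loop
   vertex 3.0 4.2 3.4
   vertex 2.4 4.0 1.2
   vertex 1.8 5.8 5.0
  endloop
 endfacet
 facet normal 0.980 0.153 0.128
  outer loop
   vertex 3.0 4.2 3.4
   vertex 3.0 2.2 5.8
   vertex 3.6 1.2 2.4
  endloop
 endfacet
 facet normal 0.883 0.361 0.301
  outer loop
   vertex 3.0 4.2 3.4
   vertex 1.8 5.8 5.0
   vertex 3.0 2.2 5.8
  endloop
 endfacet
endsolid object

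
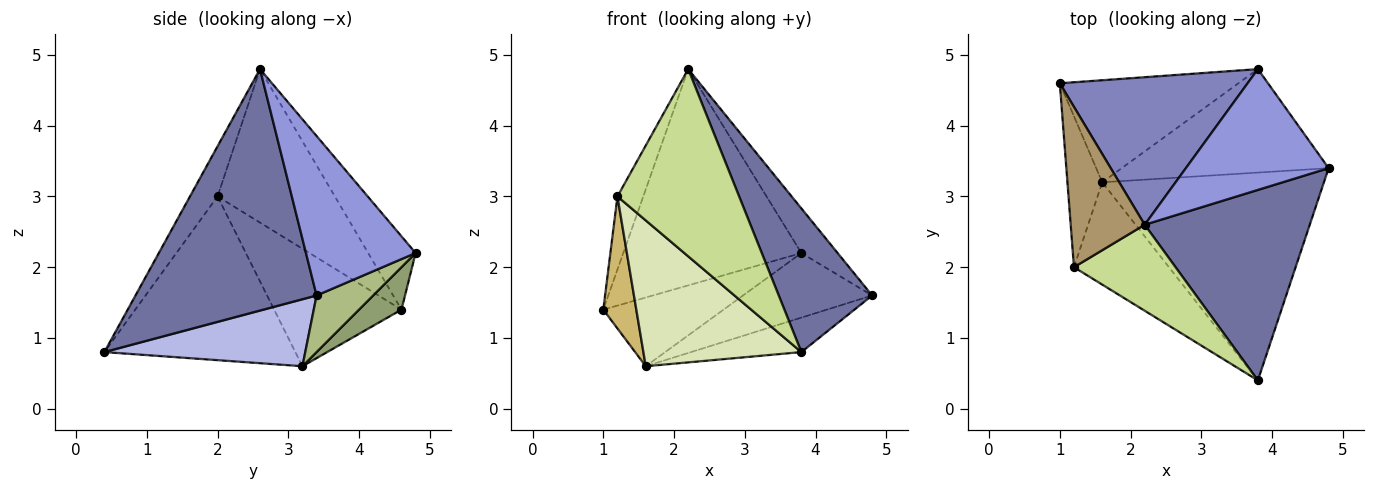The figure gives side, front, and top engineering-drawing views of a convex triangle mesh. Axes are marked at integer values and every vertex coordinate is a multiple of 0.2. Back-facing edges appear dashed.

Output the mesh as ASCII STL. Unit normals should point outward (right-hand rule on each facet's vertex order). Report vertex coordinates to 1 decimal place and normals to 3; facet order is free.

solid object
 facet normal 0.760 -0.392 0.519
  outer loop
   vertex 2.2 2.6 4.8
   vertex 3.8 0.4 0.8
   vertex 4.8 3.4 1.6
  endloop
 endfacet
 facet normal -0.215 0.807 0.550
  outer loop
   vertex 3.8 4.8 2.2
   vertex 1.0 4.6 1.4
   vertex 2.2 2.6 4.8
  endloop
 endfacet
 facet normal 0.723 0.239 0.648
  outer loop
   vertex 3.8 4.8 2.2
   vertex 2.2 2.6 4.8
   vertex 4.8 3.4 1.6
  endloop
 endfacet
 facet normal 0.286 0.157 -0.945
  outer loop
   vertex 1.6 3.2 0.6
   vertex 4.8 3.4 1.6
   vertex 3.8 0.4 0.8
  endloop
 endfacet
 facet normal 0.193 0.548 -0.814
  outer loop
   vertex 1.6 3.2 0.6
   vertex 1.0 4.6 1.4
   vertex 3.8 4.8 2.2
  endloop
 endfacet
 facet normal 0.226 0.516 -0.826
  outer loop
   vertex 1.6 3.2 0.6
   vertex 3.8 4.8 2.2
   vertex 4.8 3.4 1.6
  endloop
 endfacet
 facet normal -0.202 -0.890 0.409
  outer loop
   vertex 1.2 2.0 3.0
   vertex 3.8 0.4 0.8
   vertex 2.2 2.6 4.8
  endloop
 endfacet
 facet normal -0.703 -0.582 -0.408
  outer loop
   vertex 1.2 2.0 3.0
   vertex 1.6 3.2 0.6
   vertex 3.8 0.4 0.8
  endloop
 endfacet
 facet normal -0.884 0.194 0.426
  outer loop
   vertex 1.2 2.0 3.0
   vertex 2.2 2.6 4.8
   vertex 1.0 4.6 1.4
  endloop
 endfacet
 facet normal -0.930 -0.241 -0.276
  outer loop
   vertex 1.2 2.0 3.0
   vertex 1.0 4.6 1.4
   vertex 1.6 3.2 0.6
  endloop
 endfacet
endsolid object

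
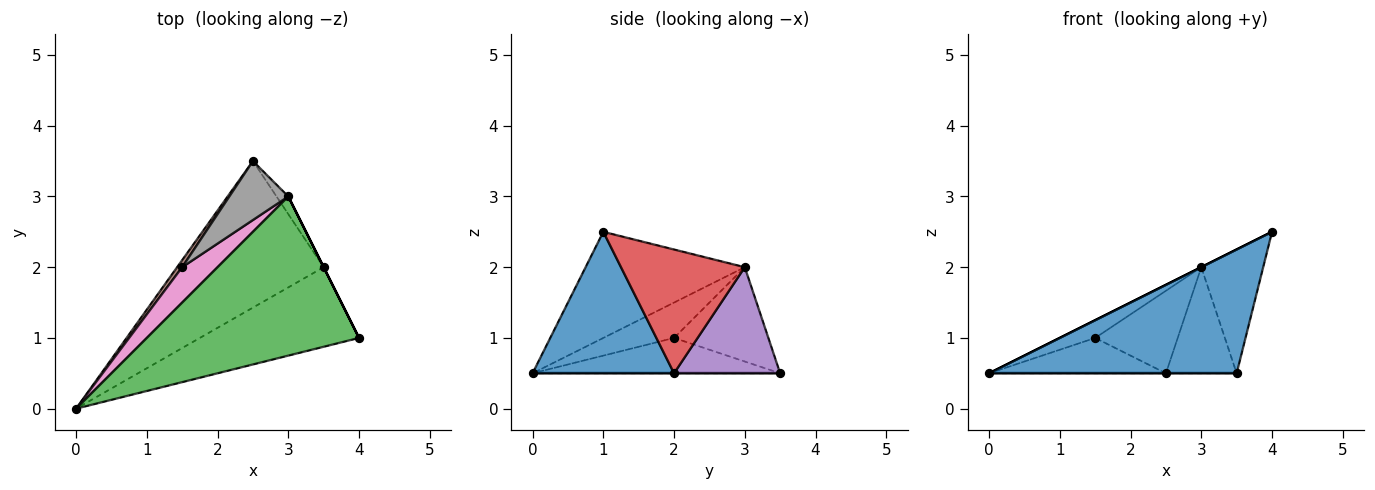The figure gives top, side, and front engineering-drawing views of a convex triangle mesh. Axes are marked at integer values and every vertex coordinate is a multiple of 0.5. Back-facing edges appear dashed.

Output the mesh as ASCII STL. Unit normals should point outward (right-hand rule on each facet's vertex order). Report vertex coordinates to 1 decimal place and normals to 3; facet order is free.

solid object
 facet normal 0.433 -0.758 -0.487
  outer loop
   vertex 3.5 2.0 0.5
   vertex 4.0 1.0 2.5
   vertex 0.0 0.0 0.5
  endloop
 endfacet
 facet normal 0.000 0.000 -1.000
  outer loop
   vertex 3.5 2.0 0.5
   vertex 0.0 0.0 0.5
   vertex 2.5 3.5 0.5
  endloop
 endfacet
 facet normal -0.447 0.000 0.894
  outer loop
   vertex 3.0 3.0 2.0
   vertex 0.0 0.0 0.5
   vertex 4.0 1.0 2.5
  endloop
 endfacet
 facet normal 0.894 0.447 0.000
  outer loop
   vertex 3.0 3.0 2.0
   vertex 4.0 1.0 2.5
   vertex 3.5 2.0 0.5
  endloop
 endfacet
 facet normal 0.829 0.552 -0.092
  outer loop
   vertex 3.0 3.0 2.0
   vertex 3.5 2.0 0.5
   vertex 2.5 3.5 0.5
  endloop
 endfacet
 facet normal -0.808 0.577 0.115
  outer loop
   vertex 1.5 2.0 1.0
   vertex 2.5 3.5 0.5
   vertex 0.0 0.0 0.5
  endloop
 endfacet
 facet normal -0.667 0.333 0.667
  outer loop
   vertex 1.5 2.0 1.0
   vertex 0.0 0.0 0.5
   vertex 3.0 3.0 2.0
  endloop
 endfacet
 facet normal -0.681 0.596 0.426
  outer loop
   vertex 1.5 2.0 1.0
   vertex 3.0 3.0 2.0
   vertex 2.5 3.5 0.5
  endloop
 endfacet
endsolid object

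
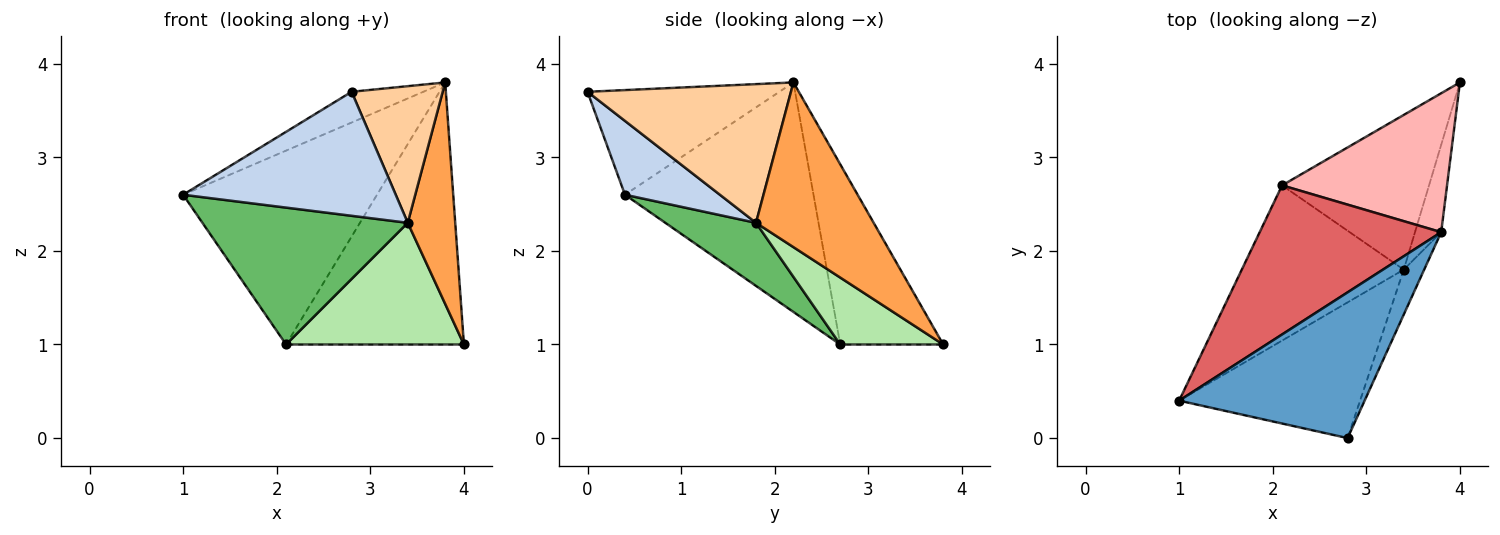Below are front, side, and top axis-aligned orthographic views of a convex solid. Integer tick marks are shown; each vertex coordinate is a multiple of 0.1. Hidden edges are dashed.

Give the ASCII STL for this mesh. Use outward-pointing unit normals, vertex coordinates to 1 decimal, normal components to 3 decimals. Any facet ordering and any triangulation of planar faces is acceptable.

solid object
 facet normal -0.483 0.181 0.857
  outer loop
   vertex 3.8 2.2 3.8
   vertex 1.0 0.4 2.6
   vertex 2.8 0.0 3.7
  endloop
 endfacet
 facet normal 0.288 -0.646 -0.707
  outer loop
   vertex 3.4 1.8 2.3
   vertex 2.8 0.0 3.7
   vertex 1.0 0.4 2.6
  endloop
 endfacet
 facet normal 0.917 -0.370 -0.146
  outer loop
   vertex 3.4 1.8 2.3
   vertex 4.0 3.8 1.0
   vertex 3.8 2.2 3.8
  endloop
 endfacet
 facet normal 0.905 -0.405 -0.133
  outer loop
   vertex 3.4 1.8 2.3
   vertex 3.8 2.2 3.8
   vertex 2.8 0.0 3.7
  endloop
 endfacet
 facet normal 0.280 -0.635 -0.720
  outer loop
   vertex 2.1 2.7 1.0
   vertex 3.4 1.8 2.3
   vertex 1.0 0.4 2.6
  endloop
 endfacet
 facet normal 0.337 -0.582 -0.740
  outer loop
   vertex 2.1 2.7 1.0
   vertex 4.0 3.8 1.0
   vertex 3.4 1.8 2.3
  endloop
 endfacet
 facet normal -0.611 0.628 0.483
  outer loop
   vertex 2.1 2.7 1.0
   vertex 1.0 0.4 2.6
   vertex 3.8 2.2 3.8
  endloop
 endfacet
 facet normal -0.455 0.787 0.417
  outer loop
   vertex 2.1 2.7 1.0
   vertex 3.8 2.2 3.8
   vertex 4.0 3.8 1.0
  endloop
 endfacet
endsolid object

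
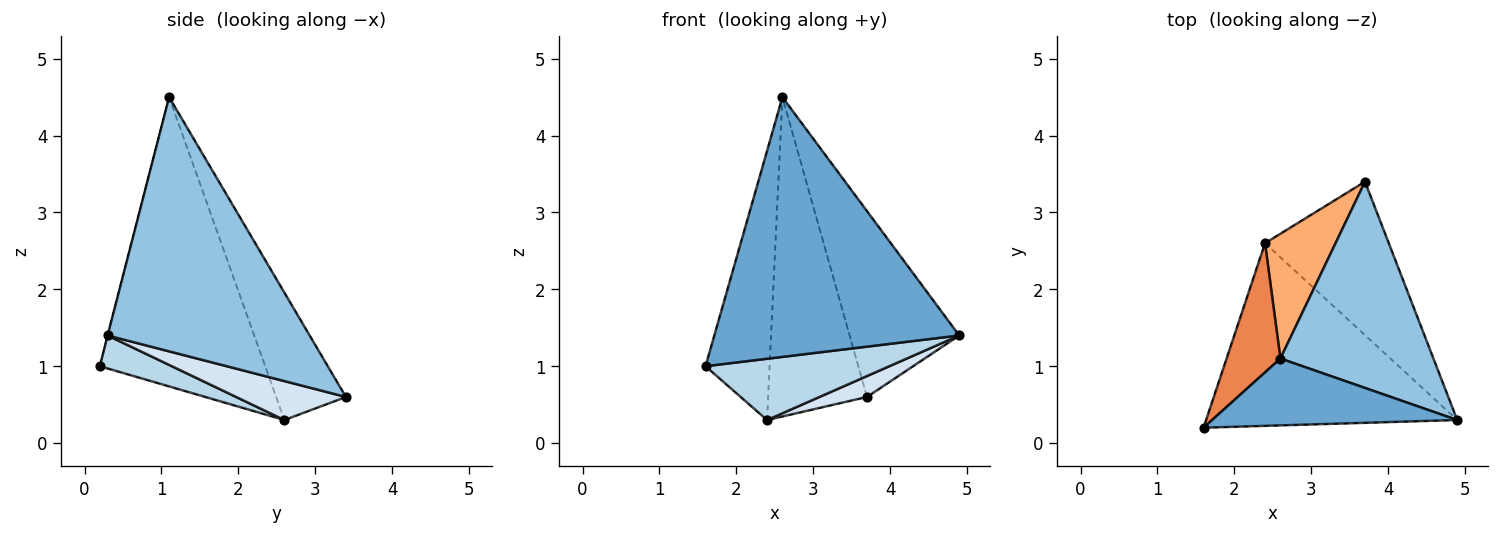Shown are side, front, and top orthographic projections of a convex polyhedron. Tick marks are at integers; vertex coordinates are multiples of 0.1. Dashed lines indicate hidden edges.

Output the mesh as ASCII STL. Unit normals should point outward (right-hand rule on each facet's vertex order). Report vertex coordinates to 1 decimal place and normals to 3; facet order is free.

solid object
 facet normal -0.001 -0.968 0.249
  outer loop
   vertex 2.6 1.1 4.5
   vertex 1.6 0.2 1.0
   vertex 4.9 0.3 1.4
  endloop
 endfacet
 facet normal 0.777 0.421 0.468
  outer loop
   vertex 2.6 1.1 4.5
   vertex 4.9 0.3 1.4
   vertex 3.7 3.4 0.6
  endloop
 endfacet
 facet normal 0.124 -0.316 -0.941
  outer loop
   vertex 2.4 2.6 0.3
   vertex 4.9 0.3 1.4
   vertex 1.6 0.2 1.0
  endloop
 endfacet
 facet normal 0.298 -0.129 -0.946
  outer loop
   vertex 2.4 2.6 0.3
   vertex 3.7 3.4 0.6
   vertex 4.9 0.3 1.4
  endloop
 endfacet
 facet normal -0.919 0.356 0.171
  outer loop
   vertex 2.4 2.6 0.3
   vertex 1.6 0.2 1.0
   vertex 2.6 1.1 4.5
  endloop
 endfacet
 facet normal -0.549 0.778 0.304
  outer loop
   vertex 2.4 2.6 0.3
   vertex 2.6 1.1 4.5
   vertex 3.7 3.4 0.6
  endloop
 endfacet
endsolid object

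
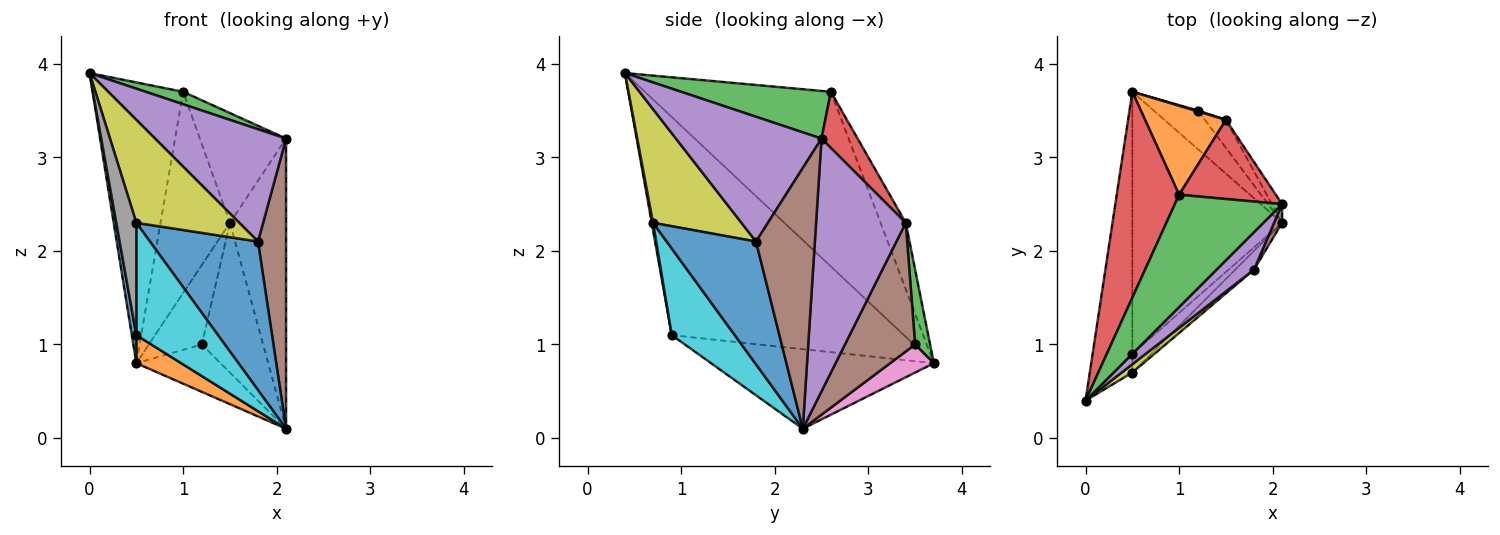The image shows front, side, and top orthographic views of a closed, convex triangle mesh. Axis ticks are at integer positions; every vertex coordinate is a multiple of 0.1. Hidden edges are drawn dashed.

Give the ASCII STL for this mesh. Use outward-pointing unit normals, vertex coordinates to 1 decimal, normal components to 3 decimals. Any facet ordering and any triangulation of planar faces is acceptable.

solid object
 facet normal -0.984 -0.019 -0.179
  outer loop
   vertex 0.5 0.9 1.1
   vertex 0.0 0.4 3.9
   vertex 0.5 3.7 0.8
  endloop
 endfacet
 facet normal -0.467 -0.094 -0.879
  outer loop
   vertex 0.5 0.9 1.1
   vertex 0.5 3.7 0.8
   vertex 2.1 2.3 0.1
  endloop
 endfacet
 facet normal 0.404 -0.101 0.909
  outer loop
   vertex 1.0 2.6 3.7
   vertex 0.0 0.4 3.9
   vertex 2.1 2.5 3.2
  endloop
 endfacet
 facet normal -0.856 0.417 0.306
  outer loop
   vertex 1.0 2.6 3.7
   vertex 0.5 3.7 0.8
   vertex 0.0 0.4 3.9
  endloop
 endfacet
 facet normal 0.725 -0.653 0.218
  outer loop
   vertex 1.8 1.8 2.1
   vertex 2.1 2.5 3.2
   vertex 0.0 0.4 3.9
  endloop
 endfacet
 facet normal 0.902 -0.430 0.028
  outer loop
   vertex 1.8 1.8 2.1
   vertex 2.1 2.3 0.1
   vertex 2.1 2.5 3.2
  endloop
 endfacet
 facet normal 0.373 0.719 -0.586
  outer loop
   vertex 1.2 3.5 1.0
   vertex 2.1 2.3 0.1
   vertex 0.5 3.7 0.8
  endloop
 endfacet
 facet normal 0.066 -0.984 -0.164
  outer loop
   vertex 0.5 0.7 2.3
   vertex 0.0 0.4 3.9
   vertex 0.5 0.9 1.1
  endloop
 endfacet
 facet normal 0.650 -0.757 0.061
  outer loop
   vertex 0.5 0.7 2.3
   vertex 1.8 1.8 2.1
   vertex 0.0 0.4 3.9
  endloop
 endfacet
 facet normal 0.605 -0.785 -0.131
  outer loop
   vertex 0.5 0.7 2.3
   vertex 0.5 0.9 1.1
   vertex 2.1 2.3 0.1
  endloop
 endfacet
 facet normal 0.634 -0.767 -0.097
  outer loop
   vertex 0.5 0.7 2.3
   vertex 2.1 2.3 0.1
   vertex 1.8 1.8 2.1
  endloop
 endfacet
 facet normal -0.315 0.868 0.384
  outer loop
   vertex 1.5 3.4 2.3
   vertex 0.5 3.7 0.8
   vertex 1.0 2.6 3.7
  endloop
 endfacet
 facet normal 0.272 0.962 0.011
  outer loop
   vertex 1.5 3.4 2.3
   vertex 1.2 3.5 1.0
   vertex 0.5 3.7 0.8
  endloop
 endfacet
 facet normal 0.322 0.768 0.554
  outer loop
   vertex 1.5 3.4 2.3
   vertex 1.0 2.6 3.7
   vertex 2.1 2.5 3.2
  endloop
 endfacet
 facet normal 0.847 0.530 -0.034
  outer loop
   vertex 1.5 3.4 2.3
   vertex 2.1 2.5 3.2
   vertex 2.1 2.3 0.1
  endloop
 endfacet
 facet normal 0.748 0.653 -0.122
  outer loop
   vertex 1.5 3.4 2.3
   vertex 2.1 2.3 0.1
   vertex 1.2 3.5 1.0
  endloop
 endfacet
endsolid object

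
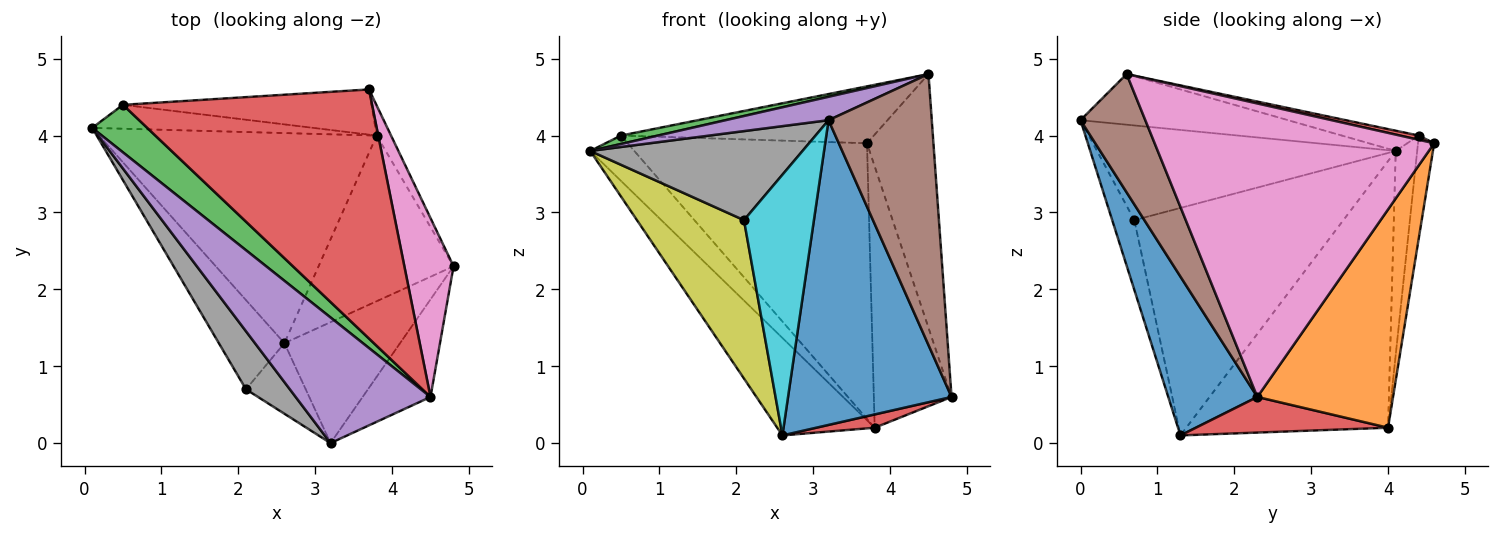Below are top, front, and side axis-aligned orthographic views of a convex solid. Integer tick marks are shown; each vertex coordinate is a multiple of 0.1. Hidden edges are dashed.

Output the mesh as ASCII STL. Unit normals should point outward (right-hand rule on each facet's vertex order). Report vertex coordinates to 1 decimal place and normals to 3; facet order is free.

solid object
 facet normal 0.452 -0.829 -0.329
  outer loop
   vertex 2.6 1.3 0.1
   vertex 4.8 2.3 0.6
   vertex 3.2 0.0 4.2
  endloop
 endfacet
 facet normal 0.866 0.496 -0.057
  outer loop
   vertex 3.8 4.0 0.2
   vertex 3.7 4.6 3.9
   vertex 4.8 2.3 0.6
  endloop
 endfacet
 facet normal -0.657 0.317 -0.684
  outer loop
   vertex 3.8 4.0 0.2
   vertex 2.6 1.3 0.1
   vertex 0.1 4.1 3.8
  endloop
 endfacet
 facet normal 0.254 -0.077 -0.964
  outer loop
   vertex 3.8 4.0 0.2
   vertex 4.8 2.3 0.6
   vertex 2.6 1.3 0.1
  endloop
 endfacet
 facet normal -0.346 -0.172 0.922
  outer loop
   vertex 4.5 0.6 4.8
   vertex 0.1 4.1 3.8
   vertex 3.2 0.0 4.2
  endloop
 endfacet
 facet normal 0.509 -0.810 -0.292
  outer loop
   vertex 4.5 0.6 4.8
   vertex 3.2 0.0 4.2
   vertex 4.8 2.3 0.6
  endloop
 endfacet
 facet normal 0.960 0.228 0.161
  outer loop
   vertex 4.5 0.6 4.8
   vertex 4.8 2.3 0.6
   vertex 3.7 4.6 3.9
  endloop
 endfacet
 facet normal -0.762 -0.542 0.353
  outer loop
   vertex 2.1 0.7 2.9
   vertex 3.2 0.0 4.2
   vertex 0.1 4.1 3.8
  endloop
 endfacet
 facet normal -0.862 -0.441 -0.249
  outer loop
   vertex 2.1 0.7 2.9
   vertex 0.1 4.1 3.8
   vertex 2.6 1.3 0.1
  endloop
 endfacet
 facet normal -0.292 -0.923 -0.250
  outer loop
   vertex 2.1 0.7 2.9
   vertex 2.6 1.3 0.1
   vertex 3.2 0.0 4.2
  endloop
 endfacet
 facet normal -0.395 0.813 -0.429
  outer loop
   vertex 0.5 4.4 4.0
   vertex 3.8 4.0 0.2
   vertex 0.1 4.1 3.8
  endloop
 endfacet
 facet normal -0.067 0.985 -0.161
  outer loop
   vertex 0.5 4.4 4.0
   vertex 3.7 4.6 3.9
   vertex 3.8 4.0 0.2
  endloop
 endfacet
 facet normal -0.340 -0.163 0.926
  outer loop
   vertex 0.5 4.4 4.0
   vertex 0.1 4.1 3.8
   vertex 4.5 0.6 4.8
  endloop
 endfacet
 facet normal 0.017 0.223 0.975
  outer loop
   vertex 0.5 4.4 4.0
   vertex 4.5 0.6 4.8
   vertex 3.7 4.6 3.9
  endloop
 endfacet
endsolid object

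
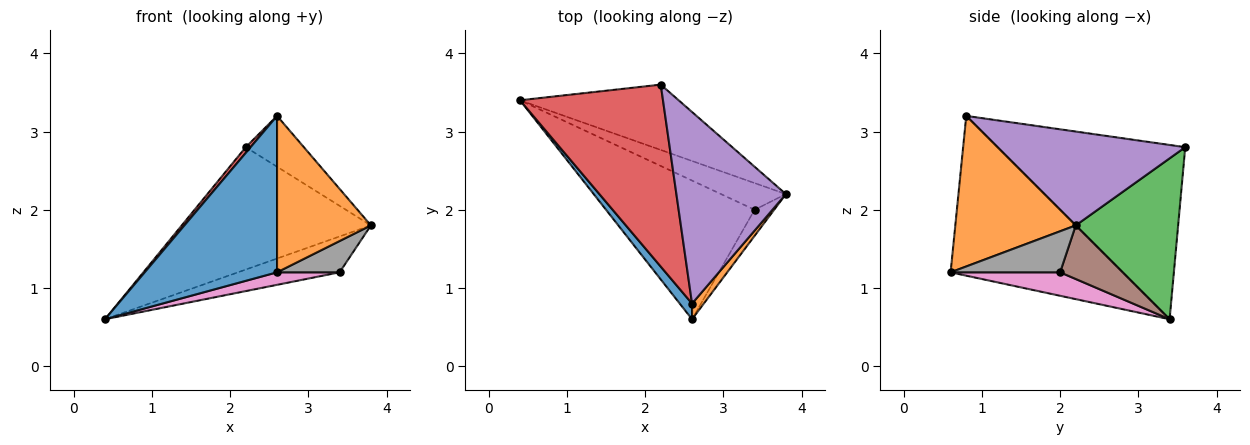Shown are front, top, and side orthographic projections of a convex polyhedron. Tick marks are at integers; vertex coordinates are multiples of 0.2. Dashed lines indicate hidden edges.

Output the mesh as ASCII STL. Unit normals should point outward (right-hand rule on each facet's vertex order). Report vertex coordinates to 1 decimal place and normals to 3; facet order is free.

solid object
 facet normal -0.791 -0.609 0.061
  outer loop
   vertex 2.6 0.8 3.2
   vertex 0.4 3.4 0.6
   vertex 2.6 0.6 1.2
  endloop
 endfacet
 facet normal 0.787 -0.613 0.061
  outer loop
   vertex 2.6 0.8 3.2
   vertex 2.6 0.6 1.2
   vertex 3.8 2.2 1.8
  endloop
 endfacet
 facet normal 0.431 0.796 -0.425
  outer loop
   vertex 2.2 3.6 2.8
   vertex 3.8 2.2 1.8
   vertex 0.4 3.4 0.6
  endloop
 endfacet
 facet normal -0.773 -0.020 0.634
  outer loop
   vertex 2.2 3.6 2.8
   vertex 0.4 3.4 0.6
   vertex 2.6 0.8 3.2
  endloop
 endfacet
 facet normal 0.638 0.197 0.744
  outer loop
   vertex 2.2 3.6 2.8
   vertex 2.6 0.8 3.2
   vertex 3.8 2.2 1.8
  endloop
 endfacet
 facet normal 0.443 0.720 -0.535
  outer loop
   vertex 3.4 2.0 1.2
   vertex 0.4 3.4 0.6
   vertex 3.8 2.2 1.8
  endloop
 endfacet
 facet normal 0.155 -0.089 -0.984
  outer loop
   vertex 3.4 2.0 1.2
   vertex 2.6 0.6 1.2
   vertex 0.4 3.4 0.6
  endloop
 endfacet
 facet normal 0.802 -0.458 -0.382
  outer loop
   vertex 3.4 2.0 1.2
   vertex 3.8 2.2 1.8
   vertex 2.6 0.6 1.2
  endloop
 endfacet
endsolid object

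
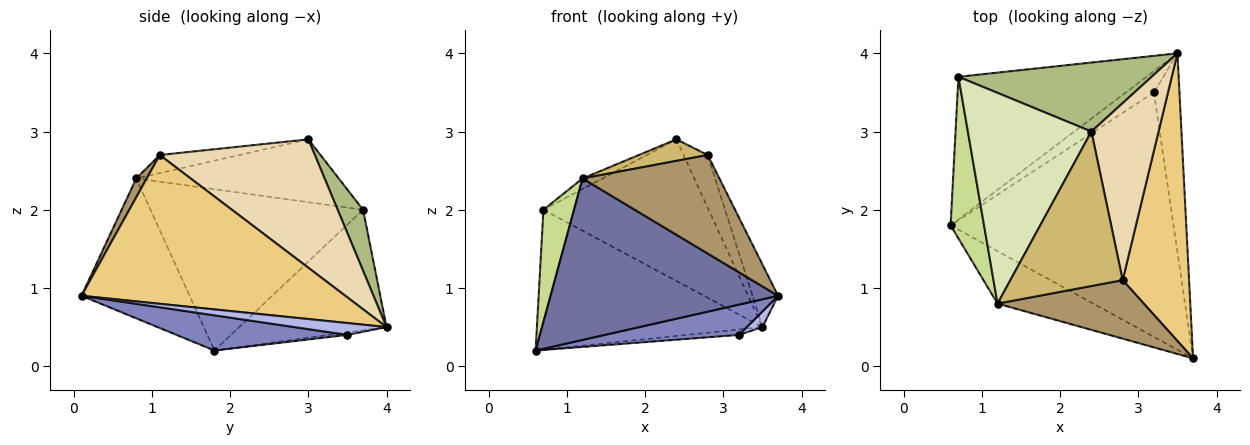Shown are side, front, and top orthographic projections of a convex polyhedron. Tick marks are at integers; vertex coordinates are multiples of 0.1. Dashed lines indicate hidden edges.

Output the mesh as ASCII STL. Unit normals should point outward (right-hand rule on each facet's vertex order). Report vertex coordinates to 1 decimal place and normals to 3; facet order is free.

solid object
 facet normal -0.412 -0.867 -0.282
  outer loop
   vertex 1.2 0.8 2.4
   vertex 0.6 1.8 0.2
   vertex 3.7 0.1 0.9
  endloop
 endfacet
 facet normal 0.155 -0.121 -0.980
  outer loop
   vertex 3.2 3.5 0.4
   vertex 3.7 0.1 0.9
   vertex 0.6 1.8 0.2
  endloop
 endfacet
 facet normal -0.086 0.245 -0.966
  outer loop
   vertex 3.2 3.5 0.4
   vertex 0.6 1.8 0.2
   vertex 3.5 4.0 0.5
  endloop
 endfacet
 facet normal 0.420 -0.071 -0.905
  outer loop
   vertex 3.2 3.5 0.4
   vertex 3.5 4.0 0.5
   vertex 3.7 0.1 0.9
  endloop
 endfacet
 facet normal -0.416 0.637 -0.649
  outer loop
   vertex 0.7 3.7 2.0
   vertex 3.5 4.0 0.5
   vertex 0.6 1.8 0.2
  endloop
 endfacet
 facet normal 0.137 0.891 0.434
  outer loop
   vertex 0.7 3.7 2.0
   vertex 2.4 3.0 2.9
   vertex 3.5 4.0 0.5
  endloop
 endfacet
 facet normal -0.970 -0.139 0.201
  outer loop
   vertex 0.7 3.7 2.0
   vertex 0.6 1.8 0.2
   vertex 1.2 0.8 2.4
  endloop
 endfacet
 facet normal -0.453 0.045 0.890
  outer loop
   vertex 0.7 3.7 2.0
   vertex 1.2 0.8 2.4
   vertex 2.4 3.0 2.9
  endloop
 endfacet
 facet normal 0.065 -0.858 0.509
  outer loop
   vertex 2.8 1.1 2.7
   vertex 1.2 0.8 2.4
   vertex 3.7 0.1 0.9
  endloop
 endfacet
 facet normal -0.158 -0.136 0.978
  outer loop
   vertex 2.8 1.1 2.7
   vertex 2.4 3.0 2.9
   vertex 1.2 0.8 2.4
  endloop
 endfacet
 facet normal 0.910 0.088 0.406
  outer loop
   vertex 2.8 1.1 2.7
   vertex 3.7 0.1 0.9
   vertex 3.5 4.0 0.5
  endloop
 endfacet
 facet normal 0.878 0.136 0.459
  outer loop
   vertex 2.8 1.1 2.7
   vertex 3.5 4.0 0.5
   vertex 2.4 3.0 2.9
  endloop
 endfacet
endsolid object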